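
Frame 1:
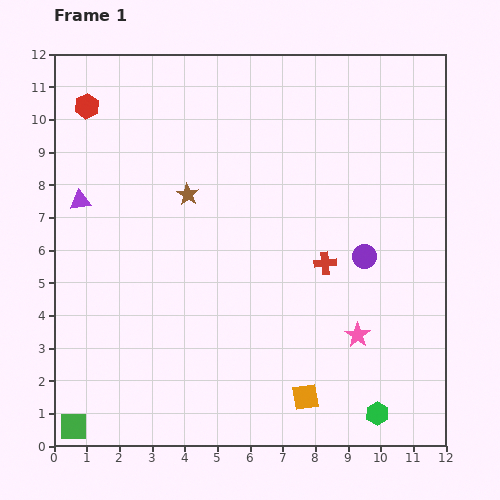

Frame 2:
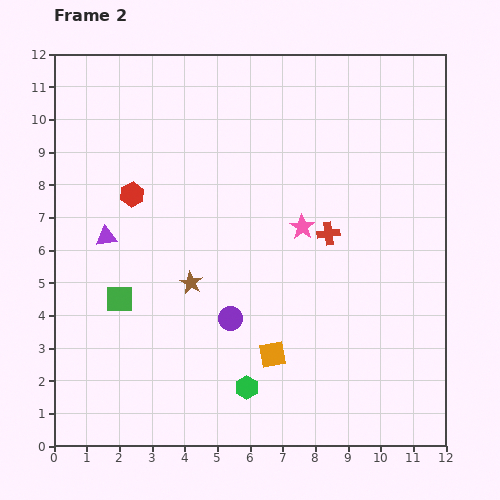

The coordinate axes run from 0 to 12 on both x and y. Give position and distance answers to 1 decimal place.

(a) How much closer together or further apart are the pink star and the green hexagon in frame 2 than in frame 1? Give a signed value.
+2.7

Distance in frame 1: 2.5. Distance in frame 2: 5.2.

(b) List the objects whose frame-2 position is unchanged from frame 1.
none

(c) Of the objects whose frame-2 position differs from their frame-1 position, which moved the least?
the red cross

(moved 0.9)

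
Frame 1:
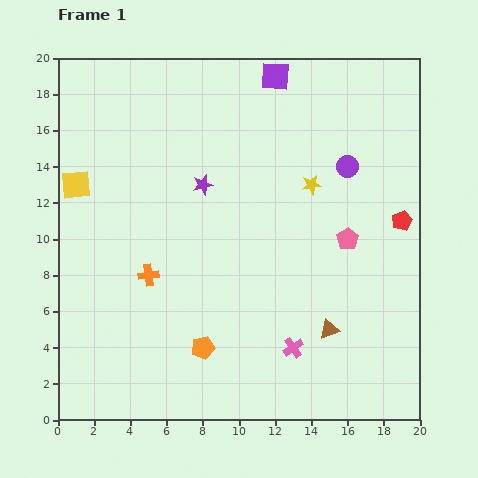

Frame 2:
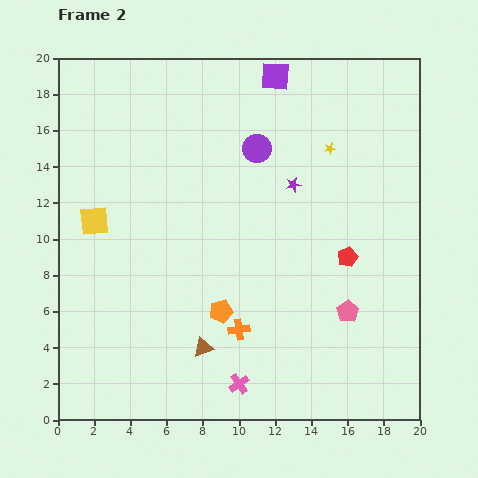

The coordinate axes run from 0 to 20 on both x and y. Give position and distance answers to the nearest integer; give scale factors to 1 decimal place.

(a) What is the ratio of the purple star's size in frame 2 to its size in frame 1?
0.7×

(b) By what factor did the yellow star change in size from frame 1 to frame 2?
0.6×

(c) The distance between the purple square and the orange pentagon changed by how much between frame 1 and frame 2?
-3

Distance in frame 1: 16. Distance in frame 2: 13.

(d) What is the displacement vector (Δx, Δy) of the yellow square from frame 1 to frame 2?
(1, -2)

The yellow square was at (1, 13) in frame 1 and (2, 11) in frame 2.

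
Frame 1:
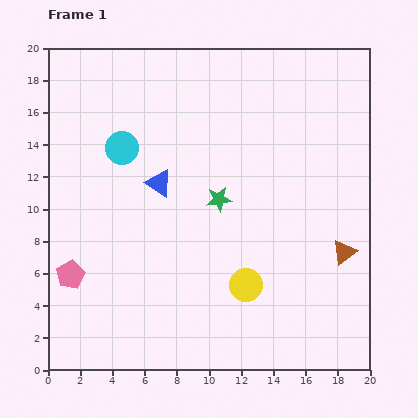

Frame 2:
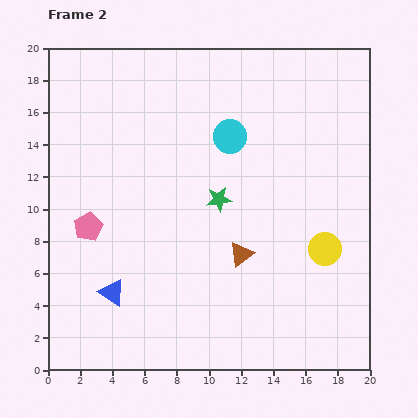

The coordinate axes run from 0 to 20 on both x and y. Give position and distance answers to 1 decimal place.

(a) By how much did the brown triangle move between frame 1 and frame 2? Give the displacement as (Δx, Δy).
(-6.4, -0.1)

The brown triangle was at (18.4, 7.3) in frame 1 and (12.0, 7.2) in frame 2.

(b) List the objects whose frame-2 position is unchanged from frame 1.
the green star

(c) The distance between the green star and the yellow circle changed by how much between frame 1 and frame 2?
+1.7

Distance in frame 1: 5.6. Distance in frame 2: 7.3.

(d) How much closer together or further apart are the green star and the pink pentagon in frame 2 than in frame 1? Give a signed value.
-2.0

Distance in frame 1: 10.3. Distance in frame 2: 8.3.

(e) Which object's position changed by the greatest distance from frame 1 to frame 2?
the blue triangle

(moved 7.4; next 6.7)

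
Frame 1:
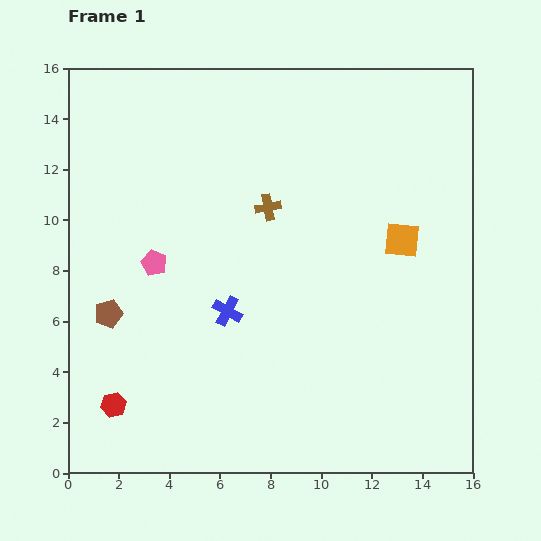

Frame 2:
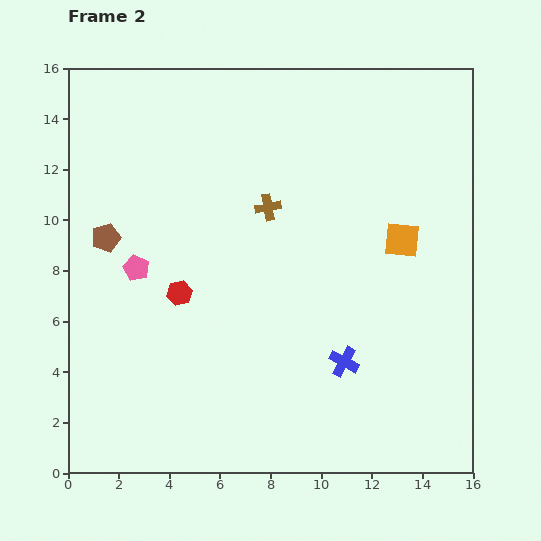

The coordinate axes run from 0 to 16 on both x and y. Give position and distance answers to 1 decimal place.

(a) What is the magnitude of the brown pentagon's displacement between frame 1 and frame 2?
3.0

The brown pentagon moved from (1.6, 6.3) to (1.5, 9.3), a distance of √(0.1² + 3.0²) ≈ 3.0.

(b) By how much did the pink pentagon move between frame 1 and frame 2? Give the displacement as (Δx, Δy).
(-0.7, -0.2)

The pink pentagon was at (3.4, 8.3) in frame 1 and (2.7, 8.1) in frame 2.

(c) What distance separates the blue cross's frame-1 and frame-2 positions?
5.0

The blue cross moved from (6.3, 6.4) to (10.9, 4.4), a distance of √(4.6² + 2.0²) ≈ 5.0.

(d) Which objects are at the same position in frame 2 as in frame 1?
the brown cross, the orange square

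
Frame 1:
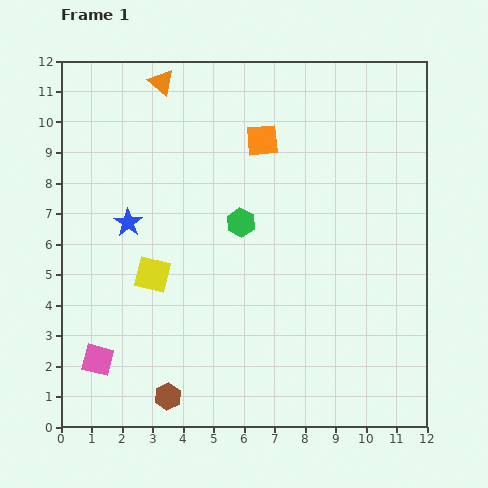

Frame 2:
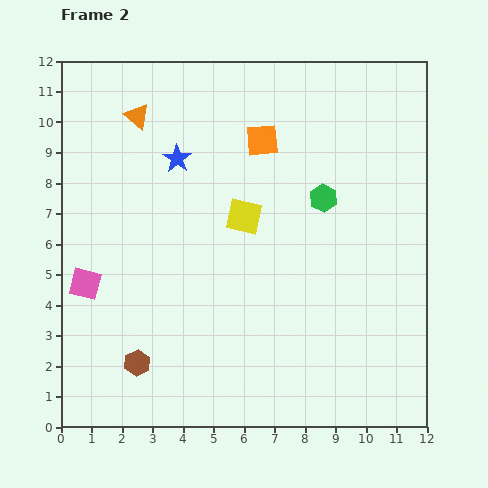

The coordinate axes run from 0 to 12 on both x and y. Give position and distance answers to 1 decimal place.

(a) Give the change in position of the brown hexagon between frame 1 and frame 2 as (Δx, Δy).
(-1.0, 1.1)

The brown hexagon was at (3.5, 1.0) in frame 1 and (2.5, 2.1) in frame 2.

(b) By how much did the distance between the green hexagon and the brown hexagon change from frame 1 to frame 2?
+1.9

Distance in frame 1: 6.2. Distance in frame 2: 8.1.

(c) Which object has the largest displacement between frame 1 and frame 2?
the yellow square

(moved 3.6; next 2.8)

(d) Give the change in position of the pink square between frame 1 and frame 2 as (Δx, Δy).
(-0.4, 2.5)

The pink square was at (1.2, 2.2) in frame 1 and (0.8, 4.7) in frame 2.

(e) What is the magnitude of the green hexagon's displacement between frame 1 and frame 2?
2.8

The green hexagon moved from (5.9, 6.7) to (8.6, 7.5), a distance of √(2.7² + 0.8²) ≈ 2.8.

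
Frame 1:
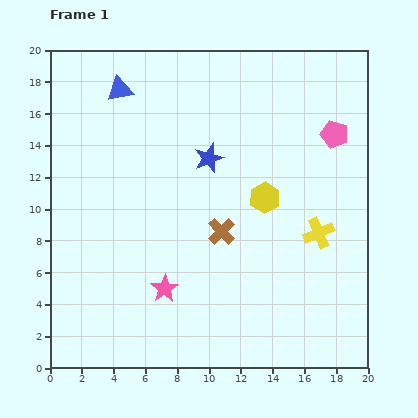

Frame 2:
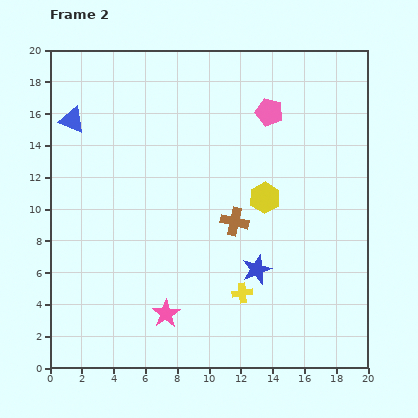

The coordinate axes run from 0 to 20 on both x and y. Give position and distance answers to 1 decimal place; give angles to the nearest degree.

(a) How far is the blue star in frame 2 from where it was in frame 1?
7.6

The blue star moved from (10.0, 13.2) to (13.0, 6.2), a distance of √(3.0² + 7.0²) ≈ 7.6.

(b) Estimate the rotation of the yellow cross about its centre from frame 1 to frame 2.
16° clockwise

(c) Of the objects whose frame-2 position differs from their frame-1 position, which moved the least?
the brown cross

(moved 1.0)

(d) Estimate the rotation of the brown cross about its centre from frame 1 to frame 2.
33° counter-clockwise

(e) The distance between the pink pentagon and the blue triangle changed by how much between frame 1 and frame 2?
-1.4

Distance in frame 1: 13.8. Distance in frame 2: 12.4.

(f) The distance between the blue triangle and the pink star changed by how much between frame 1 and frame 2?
+0.8

Distance in frame 1: 12.8. Distance in frame 2: 13.6.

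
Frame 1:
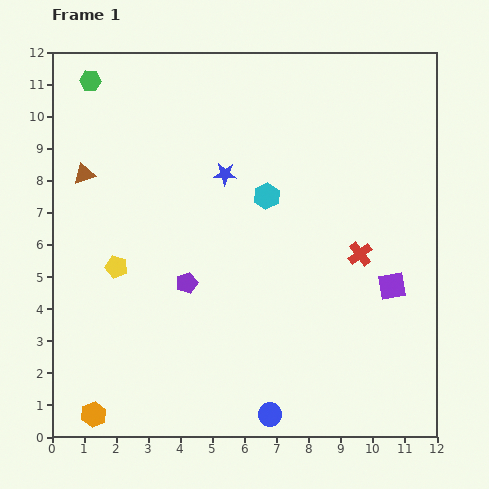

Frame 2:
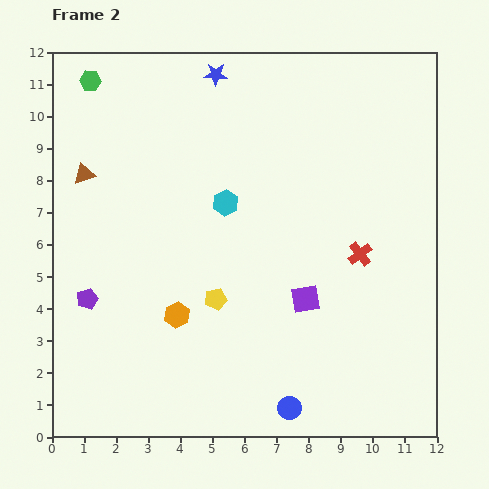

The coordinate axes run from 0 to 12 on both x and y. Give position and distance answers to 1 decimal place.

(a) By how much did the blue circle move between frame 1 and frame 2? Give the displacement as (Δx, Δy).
(0.6, 0.2)

The blue circle was at (6.8, 0.7) in frame 1 and (7.4, 0.9) in frame 2.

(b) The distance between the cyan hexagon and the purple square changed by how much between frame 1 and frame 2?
-0.9

Distance in frame 1: 4.8. Distance in frame 2: 3.9.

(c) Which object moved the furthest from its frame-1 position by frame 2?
the orange hexagon

(moved 4.0; next 3.3)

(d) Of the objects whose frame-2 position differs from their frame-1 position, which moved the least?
the blue circle

(moved 0.6)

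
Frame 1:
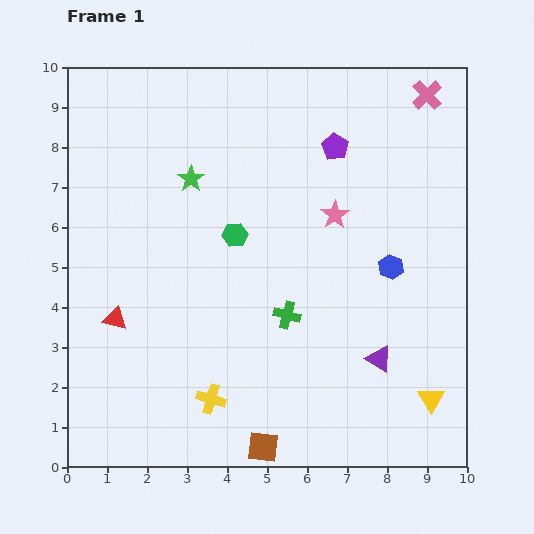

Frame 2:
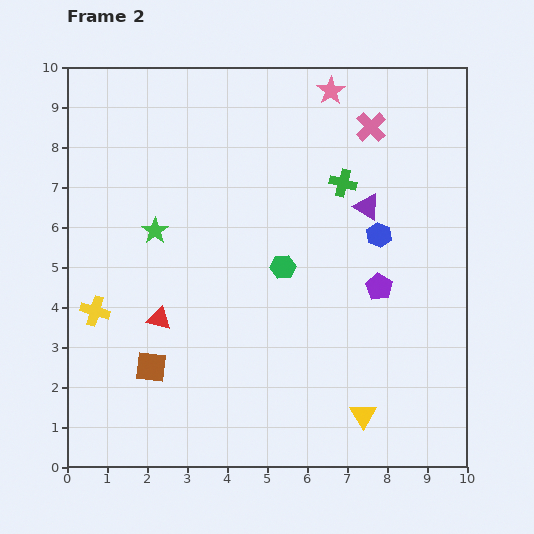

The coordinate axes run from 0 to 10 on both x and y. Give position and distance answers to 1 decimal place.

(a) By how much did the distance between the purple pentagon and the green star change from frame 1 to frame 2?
+2.1

Distance in frame 1: 3.7. Distance in frame 2: 5.8.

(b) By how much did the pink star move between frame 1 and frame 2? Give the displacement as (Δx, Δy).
(-0.1, 3.1)

The pink star was at (6.7, 6.3) in frame 1 and (6.6, 9.4) in frame 2.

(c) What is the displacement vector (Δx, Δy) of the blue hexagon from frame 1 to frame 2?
(-0.3, 0.8)

The blue hexagon was at (8.1, 5.0) in frame 1 and (7.8, 5.8) in frame 2.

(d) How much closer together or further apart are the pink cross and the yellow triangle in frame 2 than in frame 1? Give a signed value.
-0.4

Distance in frame 1: 7.6. Distance in frame 2: 7.2.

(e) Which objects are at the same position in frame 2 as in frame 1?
none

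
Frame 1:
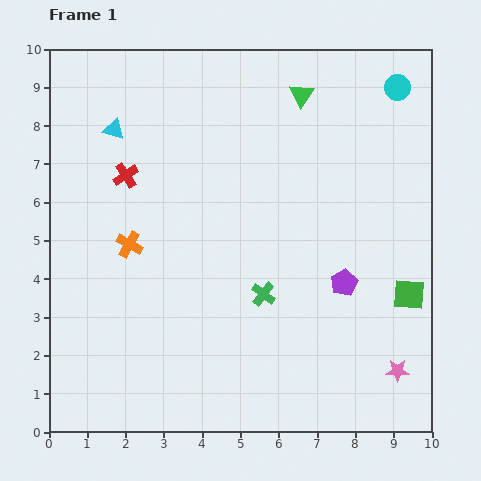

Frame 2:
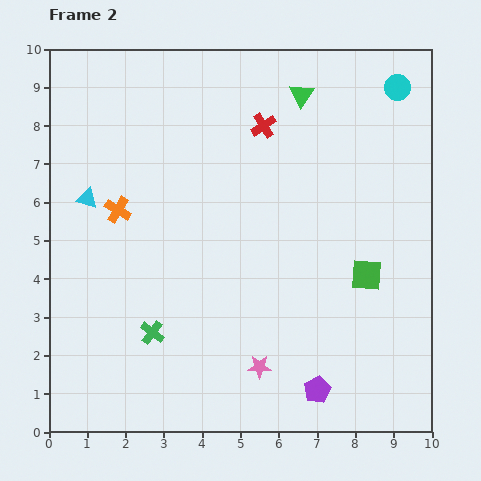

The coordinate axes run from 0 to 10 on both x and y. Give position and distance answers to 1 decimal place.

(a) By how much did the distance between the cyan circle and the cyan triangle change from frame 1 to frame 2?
+1.1

Distance in frame 1: 7.5. Distance in frame 2: 8.6.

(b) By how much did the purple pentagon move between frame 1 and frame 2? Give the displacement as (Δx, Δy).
(-0.7, -2.8)

The purple pentagon was at (7.7, 3.9) in frame 1 and (7.0, 1.1) in frame 2.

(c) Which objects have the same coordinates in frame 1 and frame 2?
the cyan circle, the green triangle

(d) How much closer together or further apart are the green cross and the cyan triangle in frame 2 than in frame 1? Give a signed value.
-1.9

Distance in frame 1: 5.8. Distance in frame 2: 3.9.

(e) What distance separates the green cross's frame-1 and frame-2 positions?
3.1

The green cross moved from (5.6, 3.6) to (2.7, 2.6), a distance of √(2.9² + 1.0²) ≈ 3.1.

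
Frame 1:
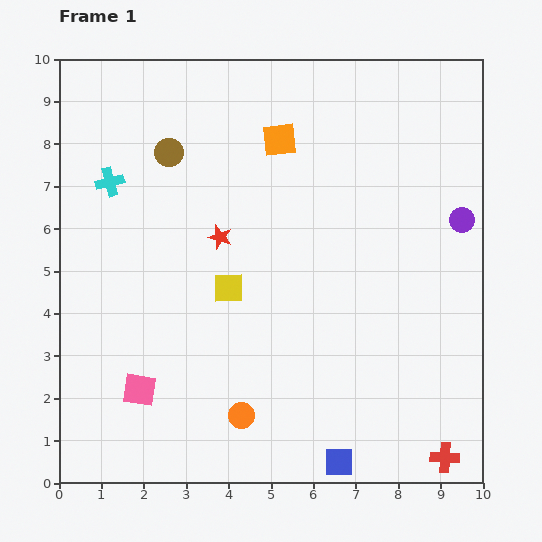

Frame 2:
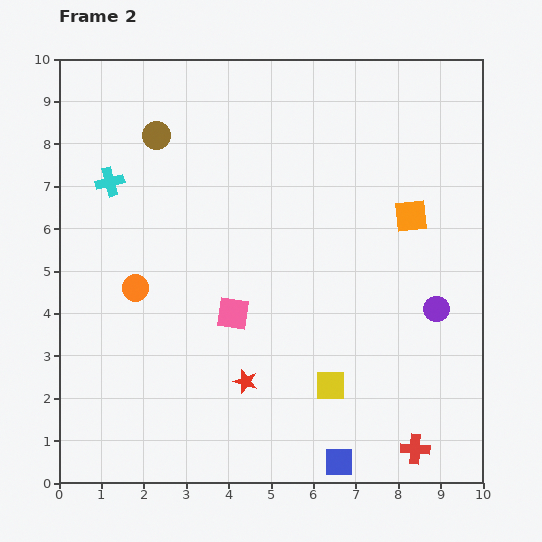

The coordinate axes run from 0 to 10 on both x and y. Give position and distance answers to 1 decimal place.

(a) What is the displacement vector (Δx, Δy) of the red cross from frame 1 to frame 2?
(-0.7, 0.2)

The red cross was at (9.1, 0.6) in frame 1 and (8.4, 0.8) in frame 2.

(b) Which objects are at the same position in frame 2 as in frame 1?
the blue square, the cyan cross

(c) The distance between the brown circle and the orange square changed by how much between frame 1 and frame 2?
+3.7

Distance in frame 1: 2.6. Distance in frame 2: 6.3.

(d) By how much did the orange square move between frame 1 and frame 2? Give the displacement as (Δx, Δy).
(3.1, -1.8)

The orange square was at (5.2, 8.1) in frame 1 and (8.3, 6.3) in frame 2.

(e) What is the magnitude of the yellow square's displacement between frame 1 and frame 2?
3.3

The yellow square moved from (4.0, 4.6) to (6.4, 2.3), a distance of √(2.4² + 2.3²) ≈ 3.3.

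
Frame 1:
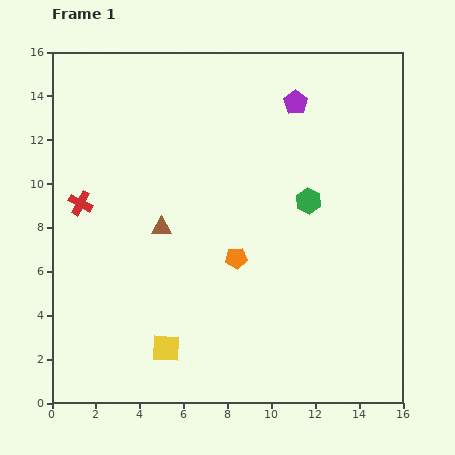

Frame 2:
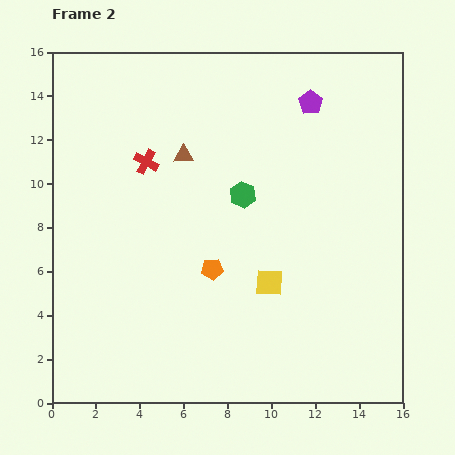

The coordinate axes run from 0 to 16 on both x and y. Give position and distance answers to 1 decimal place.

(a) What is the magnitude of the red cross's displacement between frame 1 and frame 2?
3.6

The red cross moved from (1.3, 9.1) to (4.3, 11.0), a distance of √(3.0² + 1.9²) ≈ 3.6.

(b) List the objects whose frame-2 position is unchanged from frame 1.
none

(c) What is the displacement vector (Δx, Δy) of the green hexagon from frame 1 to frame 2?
(-3.0, 0.3)

The green hexagon was at (11.7, 9.2) in frame 1 and (8.7, 9.5) in frame 2.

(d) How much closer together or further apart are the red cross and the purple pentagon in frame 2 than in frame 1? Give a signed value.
-2.8

Distance in frame 1: 10.8. Distance in frame 2: 8.0.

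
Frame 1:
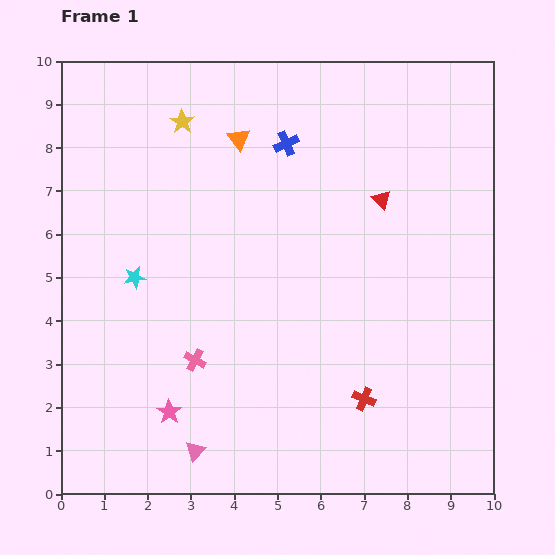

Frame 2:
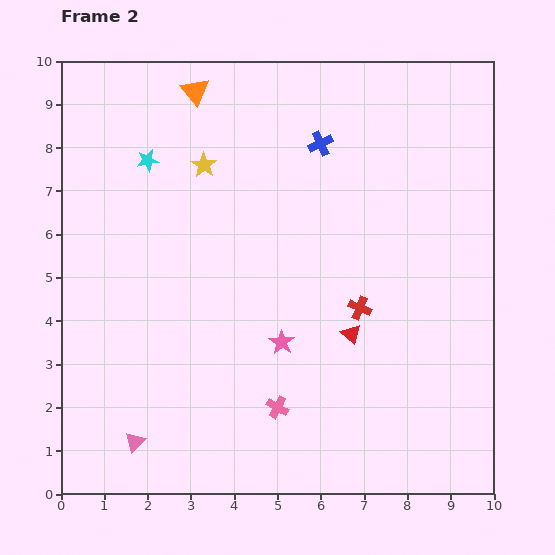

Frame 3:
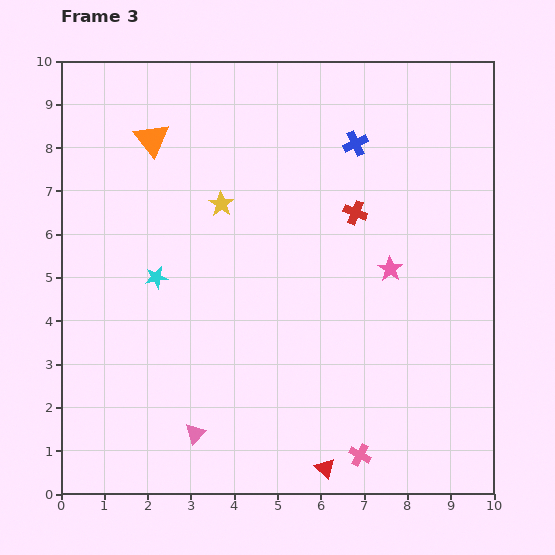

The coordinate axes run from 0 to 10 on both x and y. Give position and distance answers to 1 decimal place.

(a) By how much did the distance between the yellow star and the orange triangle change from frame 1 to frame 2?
+0.3

Distance in frame 1: 1.4. Distance in frame 2: 1.7.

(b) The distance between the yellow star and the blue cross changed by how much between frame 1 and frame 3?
+0.9

Distance in frame 1: 2.5. Distance in frame 3: 3.4.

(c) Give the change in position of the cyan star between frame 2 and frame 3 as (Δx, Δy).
(0.2, -2.7)

The cyan star was at (2.0, 7.7) in frame 2 and (2.2, 5.0) in frame 3.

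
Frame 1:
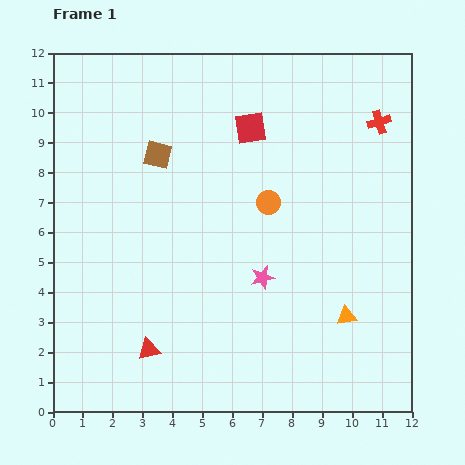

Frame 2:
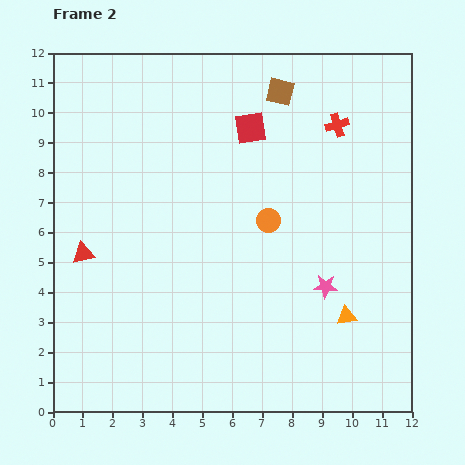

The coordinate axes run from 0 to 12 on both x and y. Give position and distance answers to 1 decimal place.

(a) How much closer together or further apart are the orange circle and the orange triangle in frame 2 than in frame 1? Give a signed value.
-0.5

Distance in frame 1: 4.6. Distance in frame 2: 4.1.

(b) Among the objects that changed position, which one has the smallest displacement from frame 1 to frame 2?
the orange circle

(moved 0.6)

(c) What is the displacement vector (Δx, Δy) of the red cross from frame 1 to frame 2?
(-1.4, -0.1)

The red cross was at (10.9, 9.7) in frame 1 and (9.5, 9.6) in frame 2.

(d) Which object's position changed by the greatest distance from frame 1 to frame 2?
the brown square

(moved 4.6; next 3.9)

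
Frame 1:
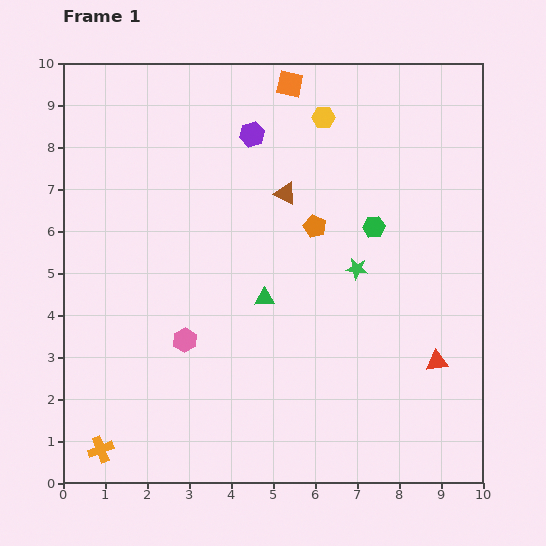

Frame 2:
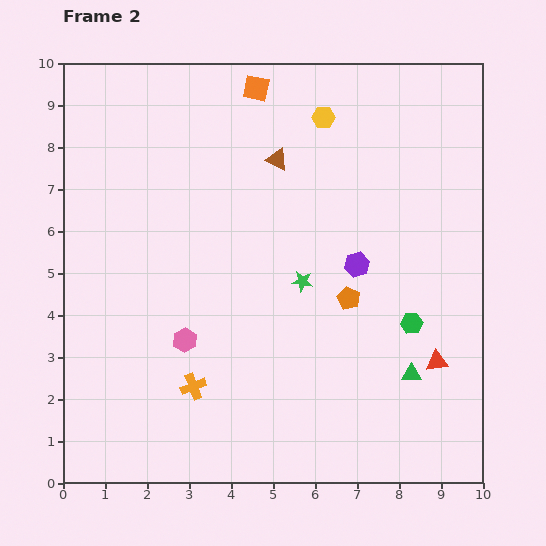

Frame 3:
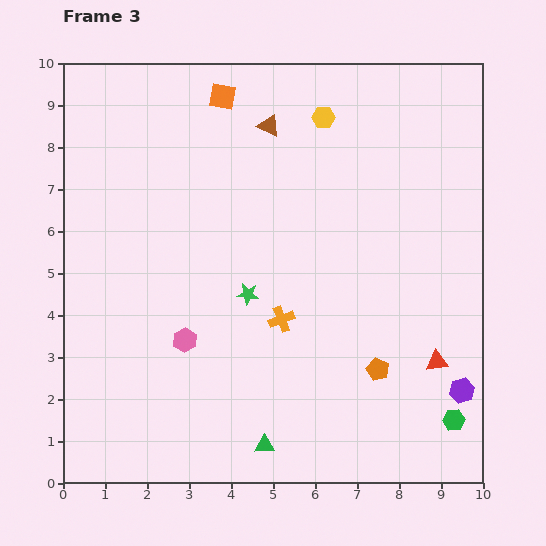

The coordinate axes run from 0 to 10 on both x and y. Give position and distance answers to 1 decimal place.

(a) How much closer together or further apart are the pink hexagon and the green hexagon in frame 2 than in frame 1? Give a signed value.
+0.2

Distance in frame 1: 5.2. Distance in frame 2: 5.4.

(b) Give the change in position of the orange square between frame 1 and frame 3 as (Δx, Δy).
(-1.6, -0.3)

The orange square was at (5.4, 9.5) in frame 1 and (3.8, 9.2) in frame 3.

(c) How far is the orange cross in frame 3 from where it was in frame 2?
2.6

The orange cross moved from (3.1, 2.3) to (5.2, 3.9), a distance of √(2.1² + 1.6²) ≈ 2.6.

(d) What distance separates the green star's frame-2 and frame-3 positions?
1.3

The green star moved from (5.7, 4.8) to (4.4, 4.5), a distance of √(1.3² + 0.3²) ≈ 1.3.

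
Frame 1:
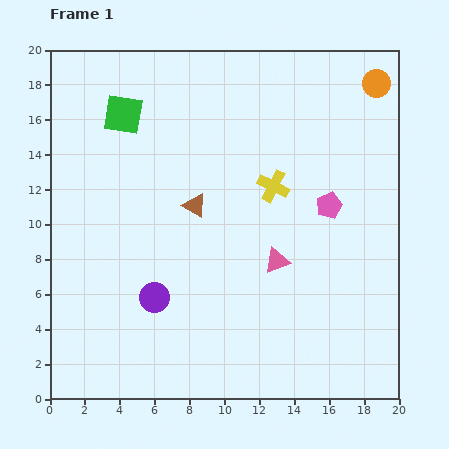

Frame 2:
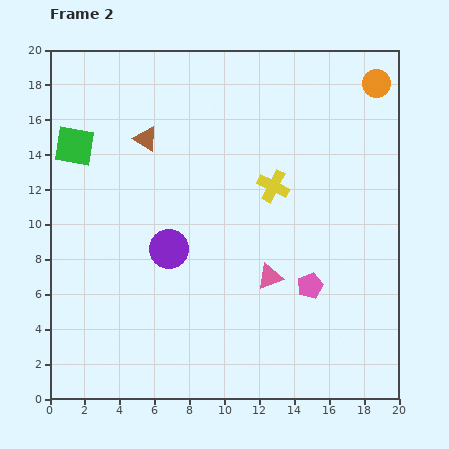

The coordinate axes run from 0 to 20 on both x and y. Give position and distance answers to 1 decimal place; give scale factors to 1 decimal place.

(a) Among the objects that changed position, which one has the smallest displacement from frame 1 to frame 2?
the pink triangle

(moved 1.0)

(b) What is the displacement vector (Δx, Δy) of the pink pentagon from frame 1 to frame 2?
(-1.1, -4.6)

The pink pentagon was at (16.0, 11.1) in frame 1 and (14.9, 6.5) in frame 2.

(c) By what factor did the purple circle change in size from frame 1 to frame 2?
1.3×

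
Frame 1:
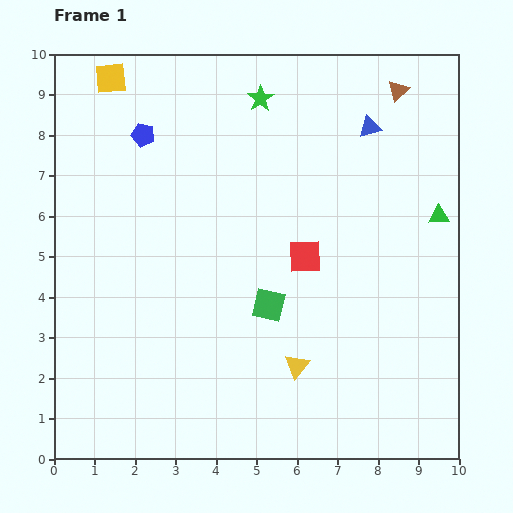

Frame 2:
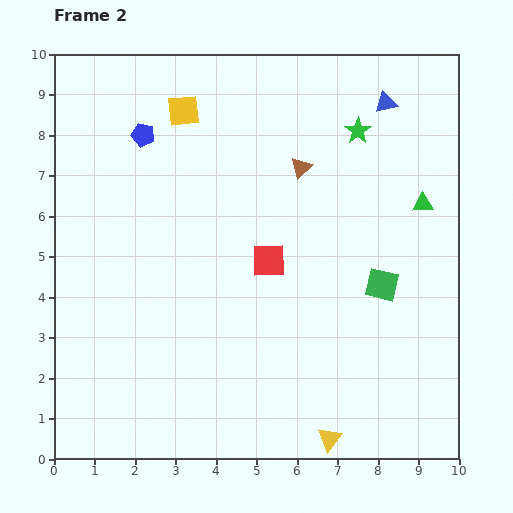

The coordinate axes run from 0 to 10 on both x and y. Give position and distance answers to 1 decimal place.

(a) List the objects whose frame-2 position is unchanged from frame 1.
the blue pentagon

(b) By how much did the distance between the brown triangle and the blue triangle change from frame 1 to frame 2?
+1.5

Distance in frame 1: 1.1. Distance in frame 2: 2.6.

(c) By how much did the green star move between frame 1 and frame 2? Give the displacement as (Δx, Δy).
(2.4, -0.8)

The green star was at (5.1, 8.9) in frame 1 and (7.5, 8.1) in frame 2.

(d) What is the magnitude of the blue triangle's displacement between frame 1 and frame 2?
0.7

The blue triangle moved from (7.8, 8.2) to (8.2, 8.8), a distance of √(0.4² + 0.6²) ≈ 0.7.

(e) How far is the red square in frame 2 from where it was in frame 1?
0.9

The red square moved from (6.2, 5.0) to (5.3, 4.9), a distance of √(0.9² + 0.1²) ≈ 0.9.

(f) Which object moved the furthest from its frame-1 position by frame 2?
the brown triangle

(moved 3.1; next 2.8)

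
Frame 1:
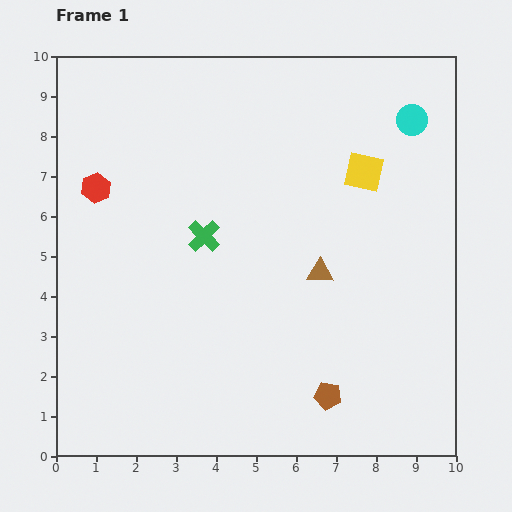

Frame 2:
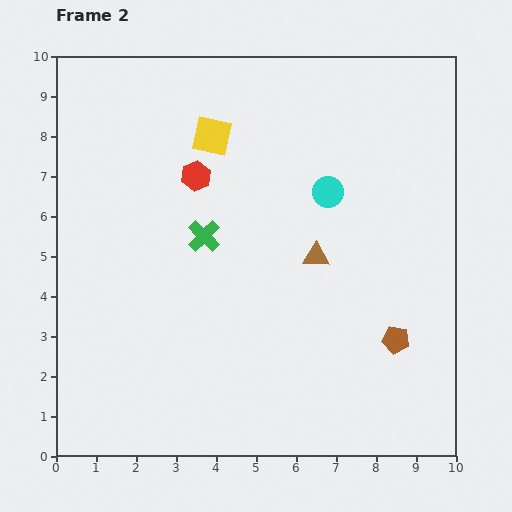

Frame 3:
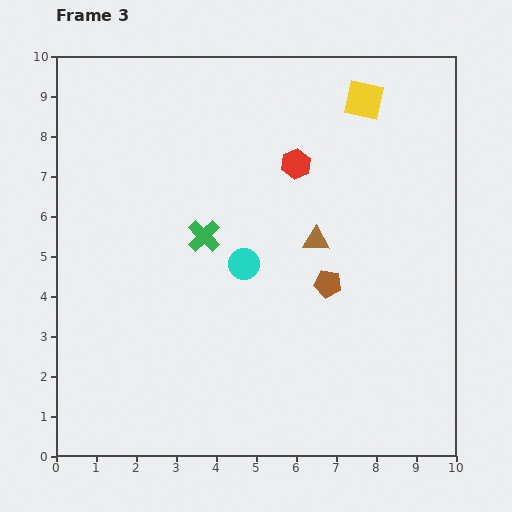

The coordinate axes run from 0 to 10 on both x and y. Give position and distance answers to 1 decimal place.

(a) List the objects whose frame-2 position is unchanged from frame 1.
the green cross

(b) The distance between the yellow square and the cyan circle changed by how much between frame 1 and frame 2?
+1.4

Distance in frame 1: 1.8. Distance in frame 2: 3.2.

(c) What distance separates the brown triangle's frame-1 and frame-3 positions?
0.8

The brown triangle moved from (6.6, 4.6) to (6.5, 5.4), a distance of √(0.1² + 0.8²) ≈ 0.8.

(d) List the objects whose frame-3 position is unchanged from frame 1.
the green cross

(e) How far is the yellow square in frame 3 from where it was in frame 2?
3.9

The yellow square moved from (3.9, 8.0) to (7.7, 8.9), a distance of √(3.8² + 0.9²) ≈ 3.9.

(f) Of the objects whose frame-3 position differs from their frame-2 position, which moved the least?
the brown triangle

(moved 0.4)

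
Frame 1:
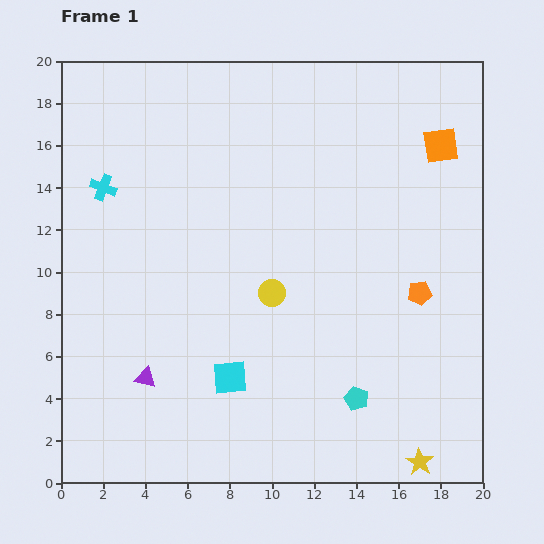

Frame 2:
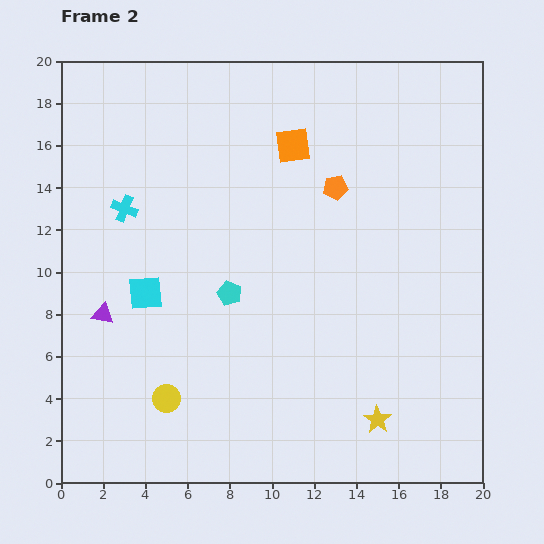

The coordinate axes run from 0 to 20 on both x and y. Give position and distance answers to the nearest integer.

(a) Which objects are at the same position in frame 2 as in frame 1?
none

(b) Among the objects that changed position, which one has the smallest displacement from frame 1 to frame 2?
the cyan cross

(moved 1)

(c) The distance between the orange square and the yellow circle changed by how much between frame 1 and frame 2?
+2

Distance in frame 1: 11. Distance in frame 2: 13.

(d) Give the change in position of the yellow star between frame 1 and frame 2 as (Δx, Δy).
(-2, 2)

The yellow star was at (17, 1) in frame 1 and (15, 3) in frame 2.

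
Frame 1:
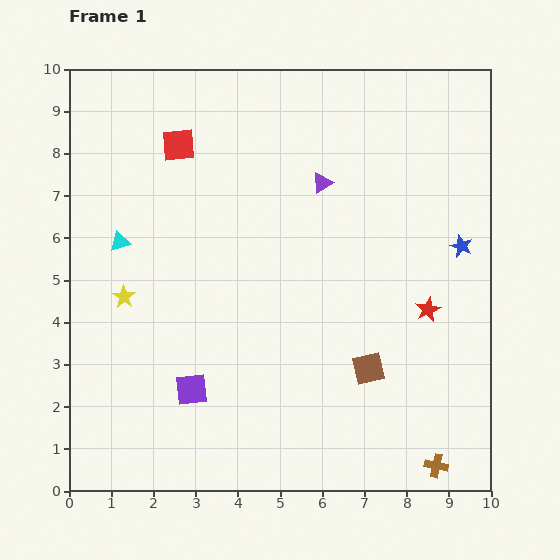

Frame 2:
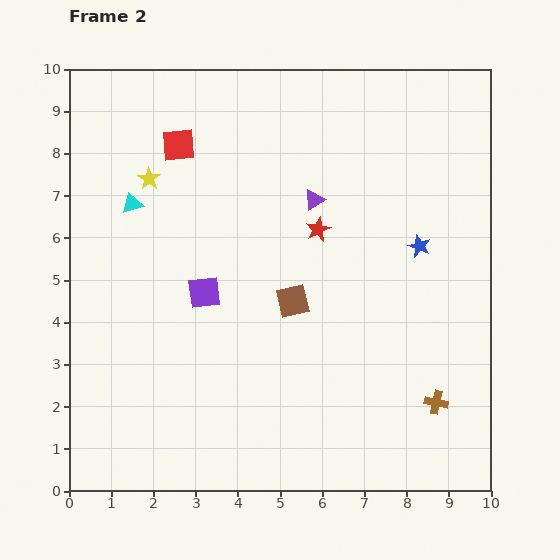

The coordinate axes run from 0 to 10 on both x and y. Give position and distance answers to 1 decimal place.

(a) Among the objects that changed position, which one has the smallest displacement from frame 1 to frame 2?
the purple triangle

(moved 0.4)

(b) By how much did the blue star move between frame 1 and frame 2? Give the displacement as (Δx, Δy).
(-1.0, 0.0)

The blue star was at (9.3, 5.8) in frame 1 and (8.3, 5.8) in frame 2.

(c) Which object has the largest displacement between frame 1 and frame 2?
the red star

(moved 3.2; next 2.9)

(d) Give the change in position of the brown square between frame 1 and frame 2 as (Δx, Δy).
(-1.8, 1.6)

The brown square was at (7.1, 2.9) in frame 1 and (5.3, 4.5) in frame 2.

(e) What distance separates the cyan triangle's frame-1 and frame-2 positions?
0.9

The cyan triangle moved from (1.2, 5.9) to (1.5, 6.8), a distance of √(0.3² + 0.9²) ≈ 0.9.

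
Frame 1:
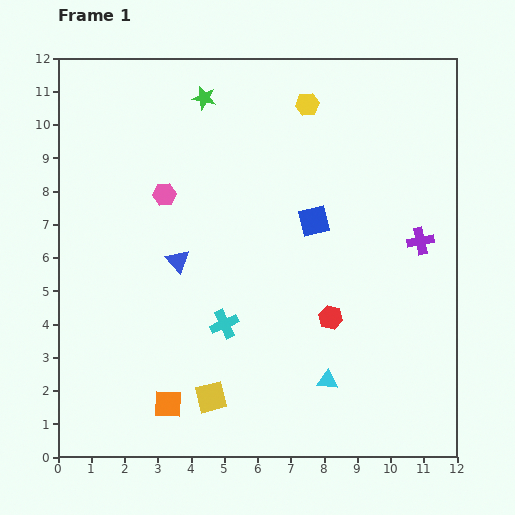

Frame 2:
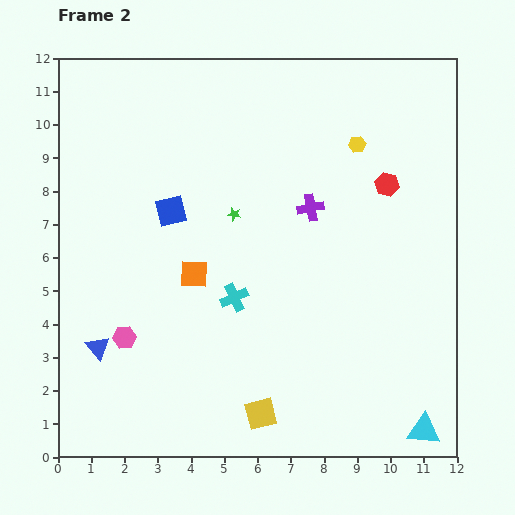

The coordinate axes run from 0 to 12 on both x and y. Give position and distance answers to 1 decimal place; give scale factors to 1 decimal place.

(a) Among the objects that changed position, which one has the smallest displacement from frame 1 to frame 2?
the cyan cross

(moved 0.9)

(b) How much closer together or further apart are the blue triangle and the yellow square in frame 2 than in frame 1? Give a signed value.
+1.1

Distance in frame 1: 4.2. Distance in frame 2: 5.3.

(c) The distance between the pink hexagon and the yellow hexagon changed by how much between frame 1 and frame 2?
+4.0

Distance in frame 1: 5.1. Distance in frame 2: 9.1.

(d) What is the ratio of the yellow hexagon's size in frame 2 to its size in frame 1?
0.7×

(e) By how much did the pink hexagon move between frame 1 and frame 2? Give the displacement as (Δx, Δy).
(-1.2, -4.3)

The pink hexagon was at (3.2, 7.9) in frame 1 and (2.0, 3.6) in frame 2.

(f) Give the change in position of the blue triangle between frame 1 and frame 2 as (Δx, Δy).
(-2.4, -2.6)

The blue triangle was at (3.6, 5.9) in frame 1 and (1.2, 3.3) in frame 2.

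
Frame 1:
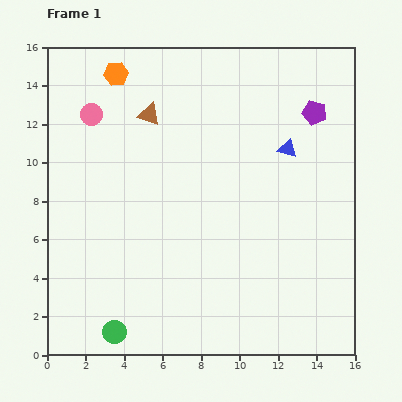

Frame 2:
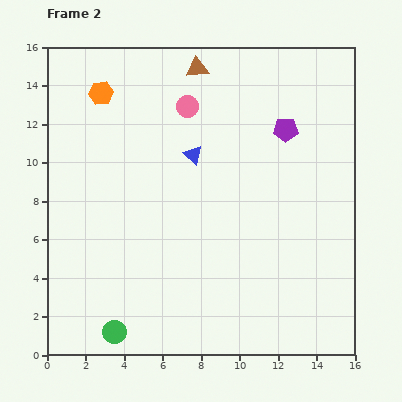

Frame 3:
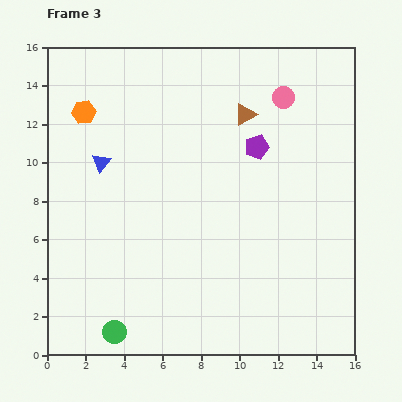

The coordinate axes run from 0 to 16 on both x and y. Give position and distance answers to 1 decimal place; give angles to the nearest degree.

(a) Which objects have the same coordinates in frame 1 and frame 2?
the green circle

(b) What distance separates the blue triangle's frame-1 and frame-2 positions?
4.9

The blue triangle moved from (12.5, 10.7) to (7.6, 10.4), a distance of √(4.9² + 0.3²) ≈ 4.9.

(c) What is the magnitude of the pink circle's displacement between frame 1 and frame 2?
5.0

The pink circle moved from (2.3, 12.5) to (7.3, 12.9), a distance of √(5.0² + 0.4²) ≈ 5.0.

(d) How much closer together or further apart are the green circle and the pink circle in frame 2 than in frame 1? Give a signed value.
+0.9

Distance in frame 1: 11.4. Distance in frame 2: 12.3.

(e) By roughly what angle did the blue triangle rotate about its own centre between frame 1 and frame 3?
54° clockwise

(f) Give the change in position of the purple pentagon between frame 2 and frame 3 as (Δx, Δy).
(-1.5, -0.9)

The purple pentagon was at (12.4, 11.7) in frame 2 and (10.9, 10.8) in frame 3.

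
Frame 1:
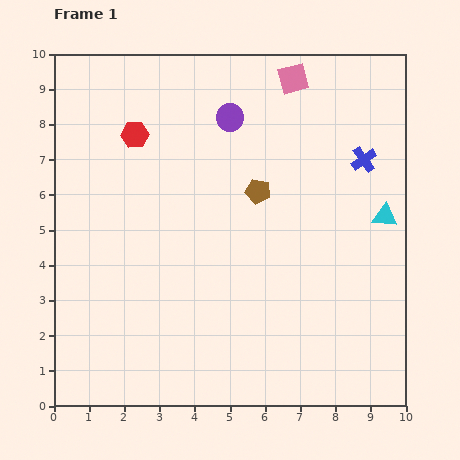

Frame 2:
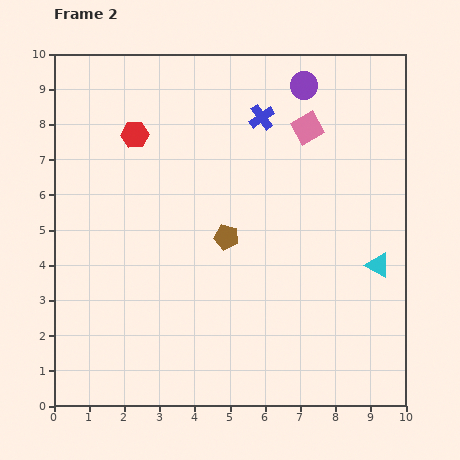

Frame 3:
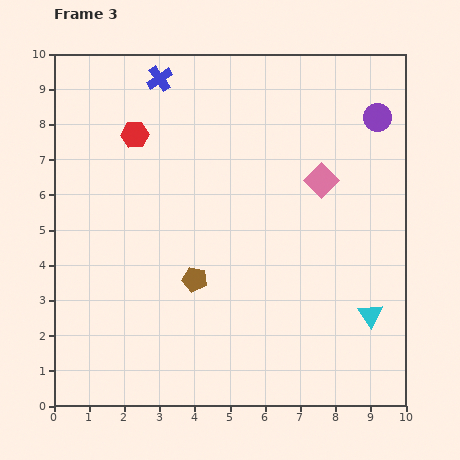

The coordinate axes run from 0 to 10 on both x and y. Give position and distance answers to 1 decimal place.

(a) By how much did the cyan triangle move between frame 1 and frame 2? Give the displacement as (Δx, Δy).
(-0.2, -1.4)

The cyan triangle was at (9.4, 5.4) in frame 1 and (9.2, 4.0) in frame 2.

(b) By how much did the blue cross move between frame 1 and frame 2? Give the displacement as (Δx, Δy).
(-2.9, 1.2)

The blue cross was at (8.8, 7.0) in frame 1 and (5.9, 8.2) in frame 2.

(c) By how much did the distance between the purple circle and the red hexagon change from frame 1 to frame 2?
+2.3

Distance in frame 1: 2.7. Distance in frame 2: 5.0.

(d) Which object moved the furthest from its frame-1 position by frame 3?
the blue cross

(moved 6.2; next 4.2)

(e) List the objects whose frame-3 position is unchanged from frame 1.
the red hexagon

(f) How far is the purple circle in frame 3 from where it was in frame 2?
2.3

The purple circle moved from (7.1, 9.1) to (9.2, 8.2), a distance of √(2.1² + 0.9²) ≈ 2.3.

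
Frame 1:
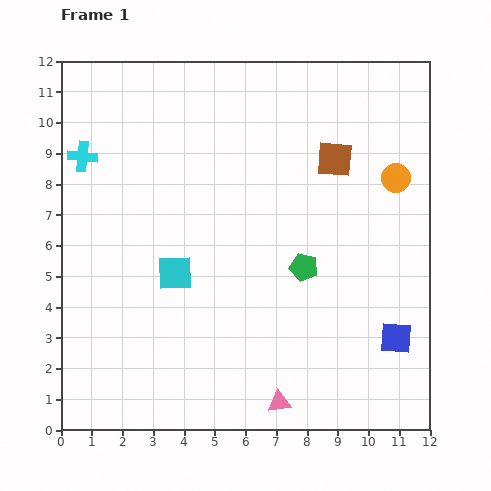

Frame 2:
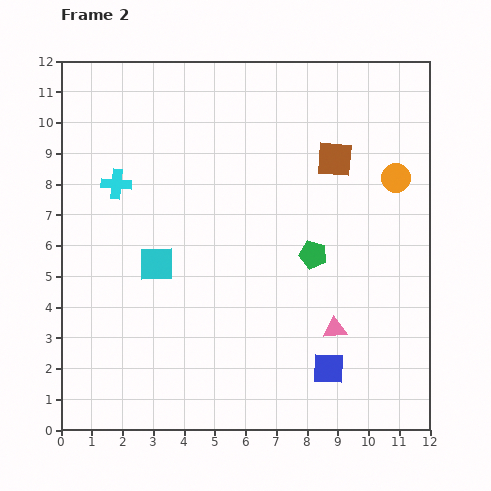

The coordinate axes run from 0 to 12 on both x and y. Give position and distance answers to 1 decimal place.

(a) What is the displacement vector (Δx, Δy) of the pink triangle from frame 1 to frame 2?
(1.8, 2.4)

The pink triangle was at (7.1, 0.9) in frame 1 and (8.9, 3.3) in frame 2.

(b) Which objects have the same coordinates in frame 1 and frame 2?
the orange circle, the brown square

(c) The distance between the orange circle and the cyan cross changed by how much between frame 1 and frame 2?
-1.1

Distance in frame 1: 10.2. Distance in frame 2: 9.1.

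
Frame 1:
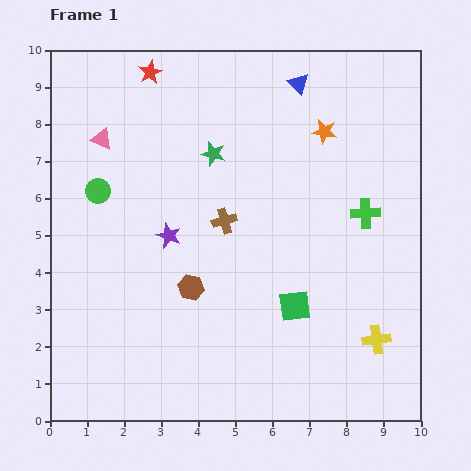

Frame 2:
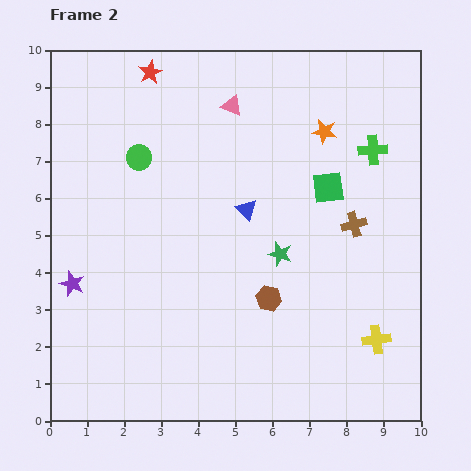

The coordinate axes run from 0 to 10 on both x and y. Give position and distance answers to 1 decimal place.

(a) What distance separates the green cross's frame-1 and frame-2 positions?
1.7

The green cross moved from (8.5, 5.6) to (8.7, 7.3), a distance of √(0.2² + 1.7²) ≈ 1.7.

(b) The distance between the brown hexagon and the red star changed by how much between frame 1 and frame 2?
+1.0

Distance in frame 1: 5.9. Distance in frame 2: 6.9.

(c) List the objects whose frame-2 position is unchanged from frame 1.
the orange star, the yellow cross, the red star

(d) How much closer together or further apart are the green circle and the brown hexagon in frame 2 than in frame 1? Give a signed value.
+1.6

Distance in frame 1: 3.6. Distance in frame 2: 5.2.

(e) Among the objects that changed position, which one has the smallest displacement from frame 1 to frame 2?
the green circle

(moved 1.4)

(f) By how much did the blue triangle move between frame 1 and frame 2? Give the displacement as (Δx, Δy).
(-1.4, -3.4)

The blue triangle was at (6.7, 9.1) in frame 1 and (5.3, 5.7) in frame 2.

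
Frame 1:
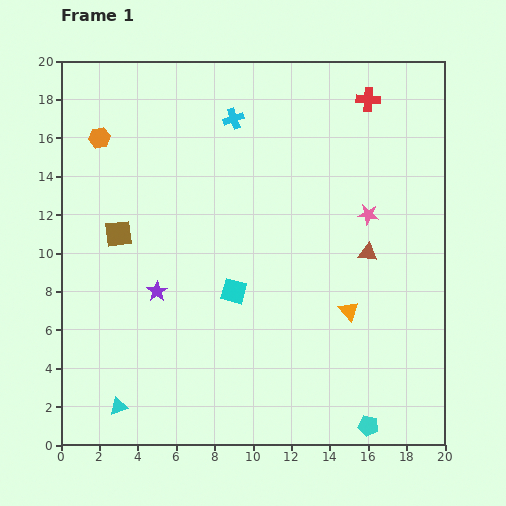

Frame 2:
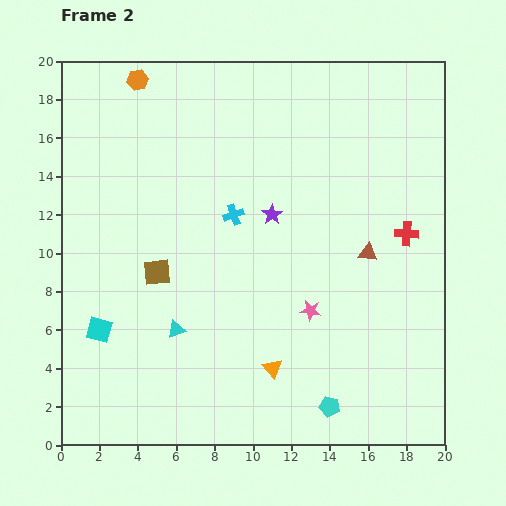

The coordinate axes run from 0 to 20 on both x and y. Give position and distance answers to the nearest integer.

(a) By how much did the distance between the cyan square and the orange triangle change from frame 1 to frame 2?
+3

Distance in frame 1: 6. Distance in frame 2: 9.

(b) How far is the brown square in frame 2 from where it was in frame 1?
3

The brown square moved from (3, 11) to (5, 9), a distance of √(2² + 2²) ≈ 3.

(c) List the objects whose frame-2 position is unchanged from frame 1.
the brown triangle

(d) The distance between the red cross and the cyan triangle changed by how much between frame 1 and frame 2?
-8

Distance in frame 1: 21. Distance in frame 2: 13.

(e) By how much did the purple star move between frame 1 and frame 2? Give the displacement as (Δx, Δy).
(6, 4)

The purple star was at (5, 8) in frame 1 and (11, 12) in frame 2.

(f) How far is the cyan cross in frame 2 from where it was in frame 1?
5

The cyan cross moved from (9, 17) to (9, 12), a distance of √(0² + 5²) ≈ 5.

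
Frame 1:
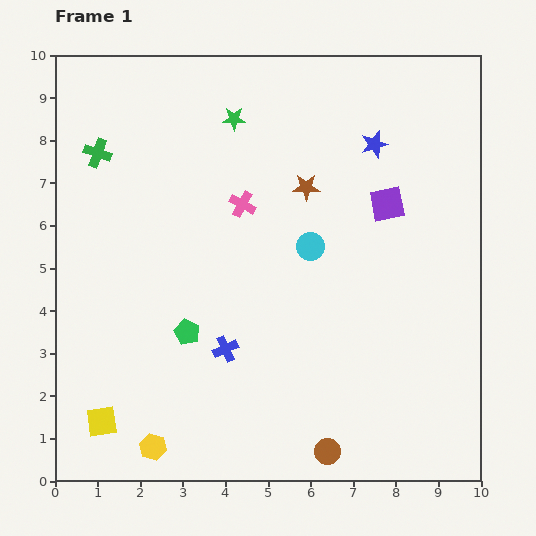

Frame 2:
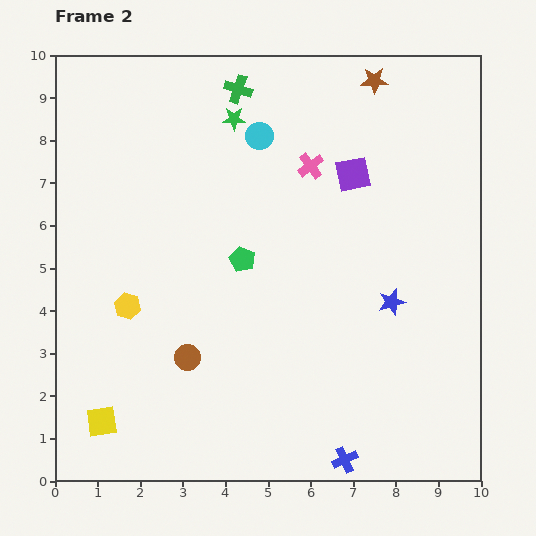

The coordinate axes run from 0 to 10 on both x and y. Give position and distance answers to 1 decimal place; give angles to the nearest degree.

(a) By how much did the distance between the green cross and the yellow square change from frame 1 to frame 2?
+2.1

Distance in frame 1: 6.3. Distance in frame 2: 8.4.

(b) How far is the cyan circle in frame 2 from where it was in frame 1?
2.9

The cyan circle moved from (6.0, 5.5) to (4.8, 8.1), a distance of √(1.2² + 2.6²) ≈ 2.9.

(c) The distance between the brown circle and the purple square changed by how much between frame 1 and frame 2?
-0.2

Distance in frame 1: 6.0. Distance in frame 2: 5.8.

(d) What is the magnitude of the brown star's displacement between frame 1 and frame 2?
3.0

The brown star moved from (5.9, 6.9) to (7.5, 9.4), a distance of √(1.6² + 2.5²) ≈ 3.0.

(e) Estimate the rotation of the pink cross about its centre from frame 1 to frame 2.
24° clockwise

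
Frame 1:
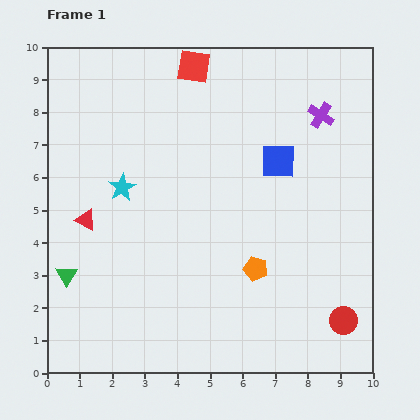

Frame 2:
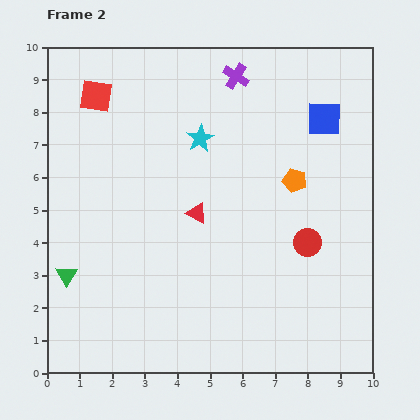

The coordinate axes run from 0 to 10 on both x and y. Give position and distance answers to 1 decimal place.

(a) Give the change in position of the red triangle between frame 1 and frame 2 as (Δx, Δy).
(3.4, 0.2)

The red triangle was at (1.2, 4.7) in frame 1 and (4.6, 4.9) in frame 2.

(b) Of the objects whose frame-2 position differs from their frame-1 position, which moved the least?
the blue square

(moved 1.9)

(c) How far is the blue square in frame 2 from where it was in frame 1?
1.9

The blue square moved from (7.1, 6.5) to (8.5, 7.8), a distance of √(1.4² + 1.3²) ≈ 1.9.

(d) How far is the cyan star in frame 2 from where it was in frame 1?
2.8

The cyan star moved from (2.3, 5.7) to (4.7, 7.2), a distance of √(2.4² + 1.5²) ≈ 2.8.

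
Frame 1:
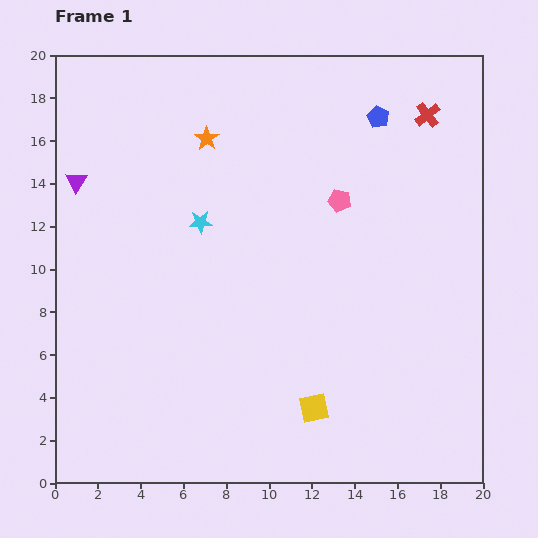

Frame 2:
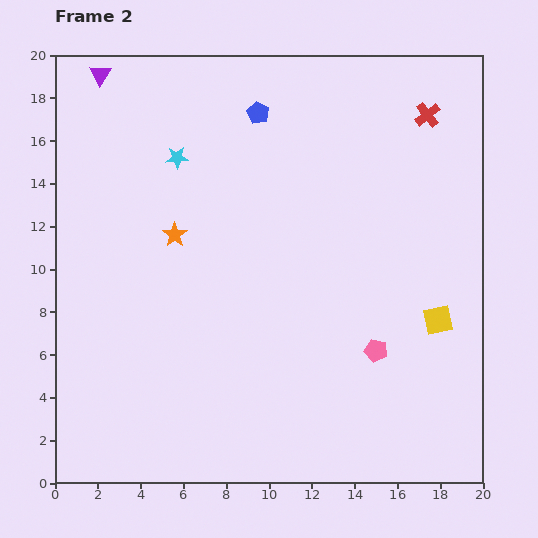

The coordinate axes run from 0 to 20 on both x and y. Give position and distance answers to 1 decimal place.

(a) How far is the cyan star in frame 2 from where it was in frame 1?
3.2

The cyan star moved from (6.8, 12.2) to (5.7, 15.2), a distance of √(1.1² + 3.0²) ≈ 3.2.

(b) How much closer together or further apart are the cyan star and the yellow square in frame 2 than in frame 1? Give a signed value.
+4.2

Distance in frame 1: 10.2. Distance in frame 2: 14.4.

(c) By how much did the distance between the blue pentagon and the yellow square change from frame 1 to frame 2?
-1.1

Distance in frame 1: 13.9. Distance in frame 2: 12.8.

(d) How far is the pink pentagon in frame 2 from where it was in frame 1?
7.2

The pink pentagon moved from (13.3, 13.2) to (15.0, 6.2), a distance of √(1.7² + 7.0²) ≈ 7.2.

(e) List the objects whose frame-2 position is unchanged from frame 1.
the red cross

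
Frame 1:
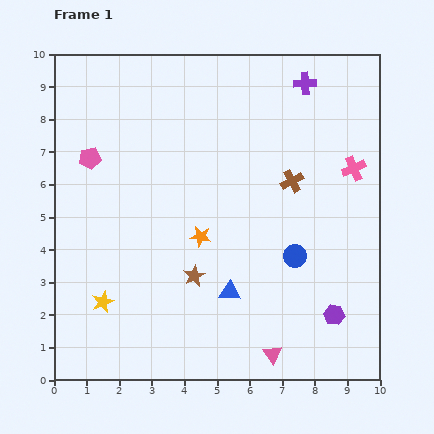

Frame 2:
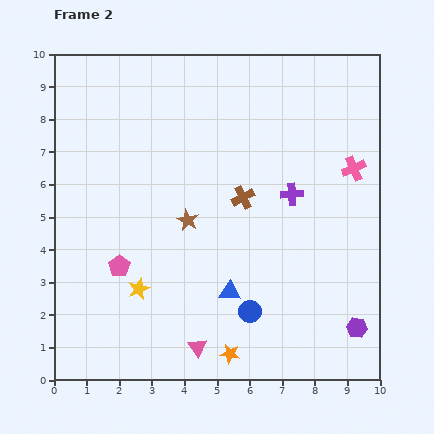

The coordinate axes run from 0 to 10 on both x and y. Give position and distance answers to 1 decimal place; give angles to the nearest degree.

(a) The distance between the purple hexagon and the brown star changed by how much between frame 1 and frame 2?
+1.7

Distance in frame 1: 4.5. Distance in frame 2: 6.2.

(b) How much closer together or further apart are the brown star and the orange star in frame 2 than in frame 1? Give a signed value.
+3.1

Distance in frame 1: 1.2. Distance in frame 2: 4.3.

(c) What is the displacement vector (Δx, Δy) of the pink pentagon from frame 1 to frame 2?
(0.9, -3.3)

The pink pentagon was at (1.1, 6.8) in frame 1 and (2.0, 3.5) in frame 2.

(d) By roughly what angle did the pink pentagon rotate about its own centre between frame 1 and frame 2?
26° counter-clockwise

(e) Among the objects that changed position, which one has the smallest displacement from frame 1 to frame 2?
the purple hexagon

(moved 0.8)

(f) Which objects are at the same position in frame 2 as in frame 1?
the pink cross, the blue triangle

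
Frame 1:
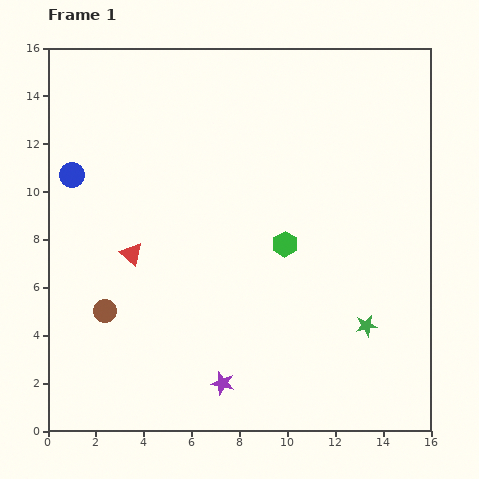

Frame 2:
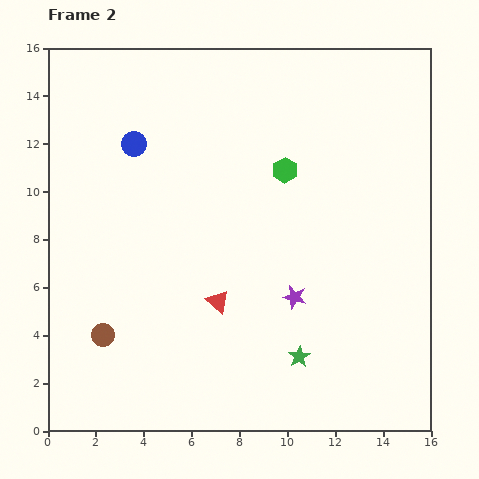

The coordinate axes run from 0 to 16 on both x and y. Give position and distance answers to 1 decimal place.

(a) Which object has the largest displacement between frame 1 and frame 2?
the purple star

(moved 4.7; next 4.1)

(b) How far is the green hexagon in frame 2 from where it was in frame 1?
3.1

The green hexagon moved from (9.9, 7.8) to (9.9, 10.9), a distance of √(0.0² + 3.1²) ≈ 3.1.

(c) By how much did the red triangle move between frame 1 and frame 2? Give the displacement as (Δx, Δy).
(3.6, -2.0)

The red triangle was at (3.5, 7.4) in frame 1 and (7.1, 5.4) in frame 2.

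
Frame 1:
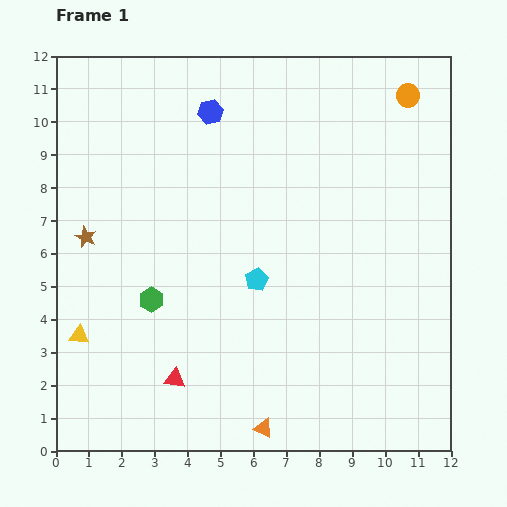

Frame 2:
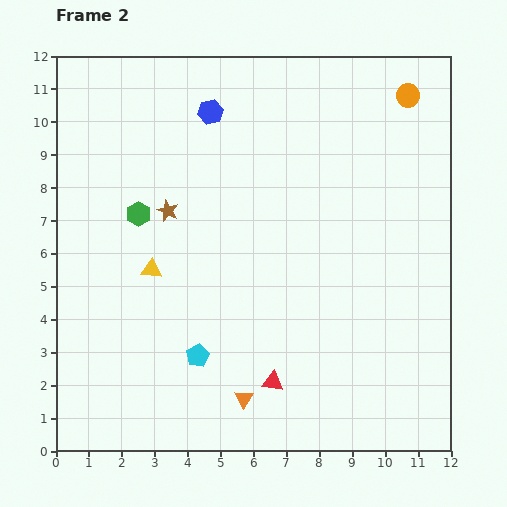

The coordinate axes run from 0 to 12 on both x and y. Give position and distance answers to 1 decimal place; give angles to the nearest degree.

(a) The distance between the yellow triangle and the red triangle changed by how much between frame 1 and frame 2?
+1.8

Distance in frame 1: 3.2. Distance in frame 2: 5.0.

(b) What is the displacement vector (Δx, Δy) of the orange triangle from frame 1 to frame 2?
(-0.6, 0.9)

The orange triangle was at (6.3, 0.7) in frame 1 and (5.7, 1.6) in frame 2.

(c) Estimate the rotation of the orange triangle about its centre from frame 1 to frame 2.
38° clockwise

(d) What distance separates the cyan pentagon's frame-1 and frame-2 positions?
2.9

The cyan pentagon moved from (6.1, 5.2) to (4.3, 2.9), a distance of √(1.8² + 2.3²) ≈ 2.9.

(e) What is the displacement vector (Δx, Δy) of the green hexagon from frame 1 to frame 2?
(-0.4, 2.6)

The green hexagon was at (2.9, 4.6) in frame 1 and (2.5, 7.2) in frame 2.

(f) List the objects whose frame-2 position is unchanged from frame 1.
the blue hexagon, the orange circle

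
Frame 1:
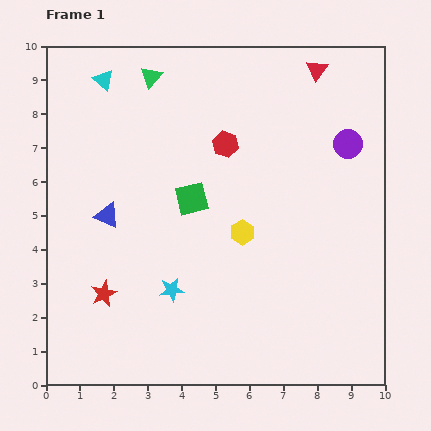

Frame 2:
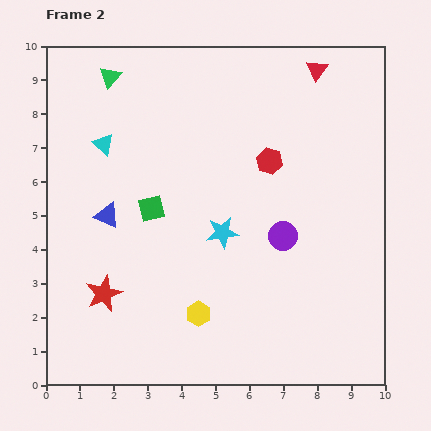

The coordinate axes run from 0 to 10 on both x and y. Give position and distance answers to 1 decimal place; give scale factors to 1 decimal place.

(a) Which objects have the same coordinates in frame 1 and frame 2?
the red star, the red triangle, the blue triangle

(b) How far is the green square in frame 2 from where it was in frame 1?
1.2

The green square moved from (4.3, 5.5) to (3.1, 5.2), a distance of √(1.2² + 0.3²) ≈ 1.2.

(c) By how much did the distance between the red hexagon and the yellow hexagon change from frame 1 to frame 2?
+2.4

Distance in frame 1: 2.6. Distance in frame 2: 5.0.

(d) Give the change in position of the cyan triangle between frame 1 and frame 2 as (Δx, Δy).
(0.0, -1.9)

The cyan triangle was at (1.7, 9.0) in frame 1 and (1.7, 7.1) in frame 2.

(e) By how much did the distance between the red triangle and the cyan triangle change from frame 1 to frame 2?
+0.4

Distance in frame 1: 6.3. Distance in frame 2: 6.7.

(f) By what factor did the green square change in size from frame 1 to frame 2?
0.8×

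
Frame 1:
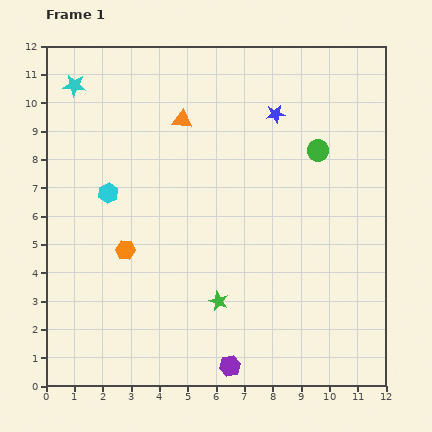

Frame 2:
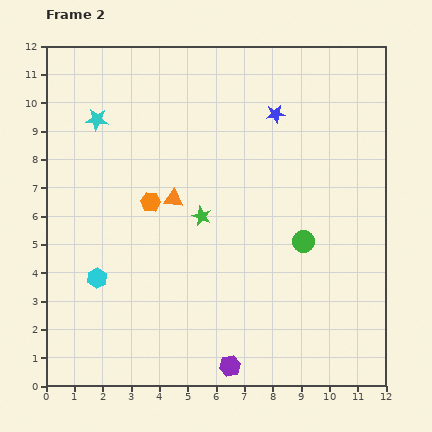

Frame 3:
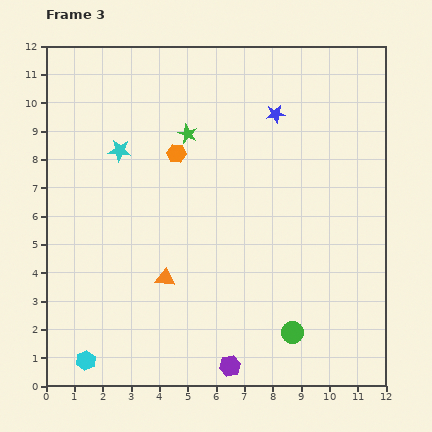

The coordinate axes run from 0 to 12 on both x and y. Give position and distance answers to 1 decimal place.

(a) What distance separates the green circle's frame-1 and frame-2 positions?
3.2

The green circle moved from (9.6, 8.3) to (9.1, 5.1), a distance of √(0.5² + 3.2²) ≈ 3.2.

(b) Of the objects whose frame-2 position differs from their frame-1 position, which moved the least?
the cyan star

(moved 1.4)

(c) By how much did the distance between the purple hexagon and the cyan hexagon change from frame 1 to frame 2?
-1.9

Distance in frame 1: 7.5. Distance in frame 2: 5.6.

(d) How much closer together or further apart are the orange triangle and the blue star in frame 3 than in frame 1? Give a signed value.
+3.7

Distance in frame 1: 3.3. Distance in frame 3: 7.0.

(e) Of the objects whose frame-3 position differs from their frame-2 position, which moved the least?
the cyan star

(moved 1.4)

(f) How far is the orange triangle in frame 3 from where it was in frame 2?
2.8

The orange triangle moved from (4.5, 6.6) to (4.2, 3.8), a distance of √(0.3² + 2.8²) ≈ 2.8.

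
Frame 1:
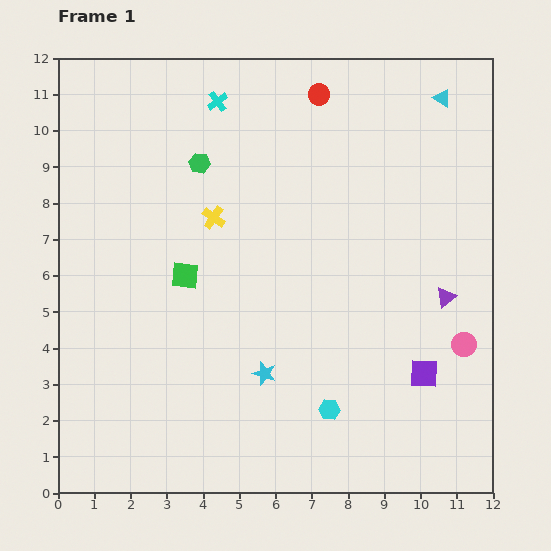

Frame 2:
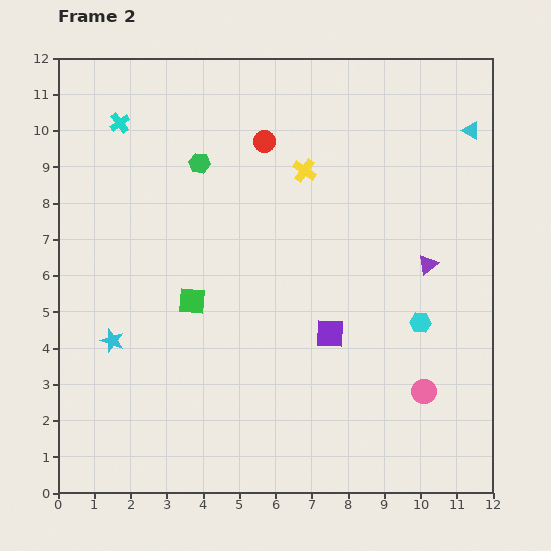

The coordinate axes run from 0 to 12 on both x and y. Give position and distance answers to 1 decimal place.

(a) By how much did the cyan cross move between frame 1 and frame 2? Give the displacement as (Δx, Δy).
(-2.7, -0.6)

The cyan cross was at (4.4, 10.8) in frame 1 and (1.7, 10.2) in frame 2.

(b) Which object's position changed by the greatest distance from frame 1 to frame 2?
the cyan star

(moved 4.3; next 3.5)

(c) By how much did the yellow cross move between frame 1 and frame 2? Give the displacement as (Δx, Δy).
(2.5, 1.3)

The yellow cross was at (4.3, 7.6) in frame 1 and (6.8, 8.9) in frame 2.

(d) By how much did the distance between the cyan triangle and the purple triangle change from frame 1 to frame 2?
-1.6

Distance in frame 1: 5.5. Distance in frame 2: 3.9.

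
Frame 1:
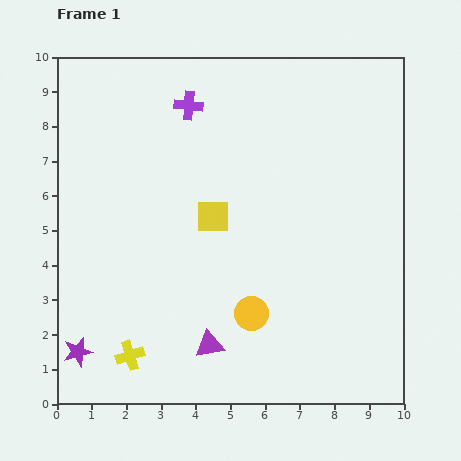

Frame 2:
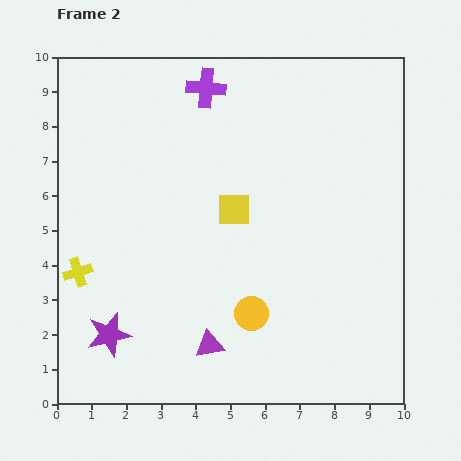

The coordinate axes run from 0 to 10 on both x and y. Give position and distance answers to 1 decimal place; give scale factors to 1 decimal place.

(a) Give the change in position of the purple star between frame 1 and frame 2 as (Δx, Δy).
(0.9, 0.5)

The purple star was at (0.6, 1.5) in frame 1 and (1.5, 2.0) in frame 2.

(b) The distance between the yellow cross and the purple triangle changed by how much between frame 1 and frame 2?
+2.0

Distance in frame 1: 2.3. Distance in frame 2: 4.3.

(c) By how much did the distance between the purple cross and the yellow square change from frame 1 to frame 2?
+0.3

Distance in frame 1: 3.3. Distance in frame 2: 3.6.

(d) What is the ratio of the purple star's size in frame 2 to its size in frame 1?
1.5×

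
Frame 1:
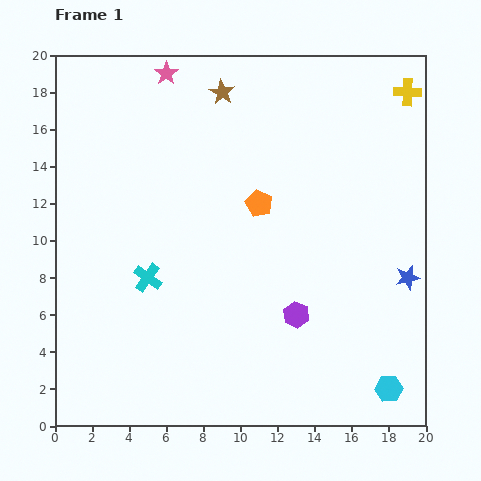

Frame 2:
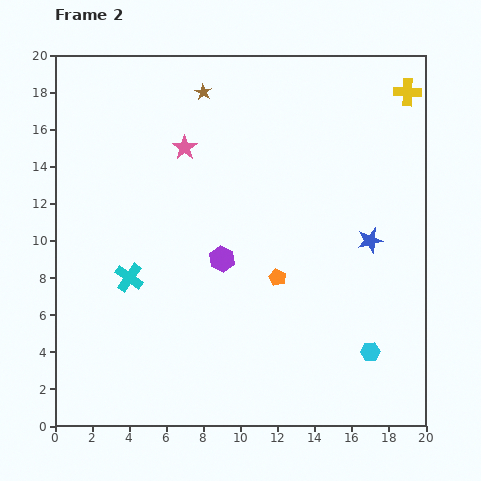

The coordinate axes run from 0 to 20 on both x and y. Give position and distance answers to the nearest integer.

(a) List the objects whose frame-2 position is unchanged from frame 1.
the yellow cross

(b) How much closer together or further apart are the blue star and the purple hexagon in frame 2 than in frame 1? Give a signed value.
+2

Distance in frame 1: 6. Distance in frame 2: 8.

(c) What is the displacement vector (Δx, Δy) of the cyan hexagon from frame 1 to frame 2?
(-1, 2)

The cyan hexagon was at (18, 2) in frame 1 and (17, 4) in frame 2.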